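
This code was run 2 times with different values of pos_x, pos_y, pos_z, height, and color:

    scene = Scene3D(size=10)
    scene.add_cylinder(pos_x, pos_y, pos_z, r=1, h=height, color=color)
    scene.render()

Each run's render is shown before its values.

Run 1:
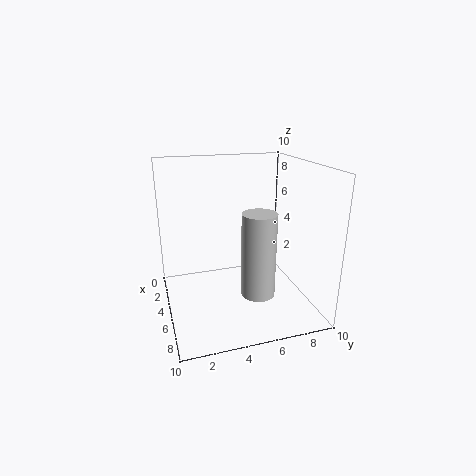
pos_x = 9, pos_y = 5, pos_z = 3, height = 5, color = 'lightgray'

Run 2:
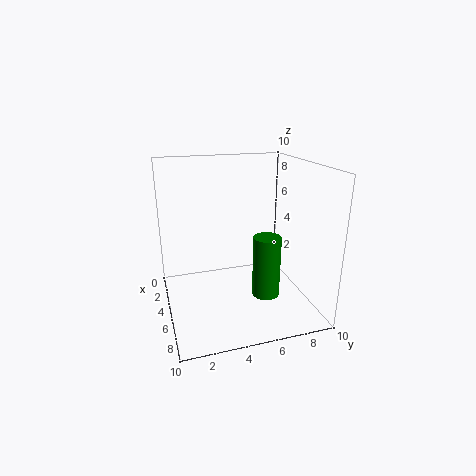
pos_x = 5.5, pos_y = 7, pos_z = 0.5, height = 4.5, color = 'green'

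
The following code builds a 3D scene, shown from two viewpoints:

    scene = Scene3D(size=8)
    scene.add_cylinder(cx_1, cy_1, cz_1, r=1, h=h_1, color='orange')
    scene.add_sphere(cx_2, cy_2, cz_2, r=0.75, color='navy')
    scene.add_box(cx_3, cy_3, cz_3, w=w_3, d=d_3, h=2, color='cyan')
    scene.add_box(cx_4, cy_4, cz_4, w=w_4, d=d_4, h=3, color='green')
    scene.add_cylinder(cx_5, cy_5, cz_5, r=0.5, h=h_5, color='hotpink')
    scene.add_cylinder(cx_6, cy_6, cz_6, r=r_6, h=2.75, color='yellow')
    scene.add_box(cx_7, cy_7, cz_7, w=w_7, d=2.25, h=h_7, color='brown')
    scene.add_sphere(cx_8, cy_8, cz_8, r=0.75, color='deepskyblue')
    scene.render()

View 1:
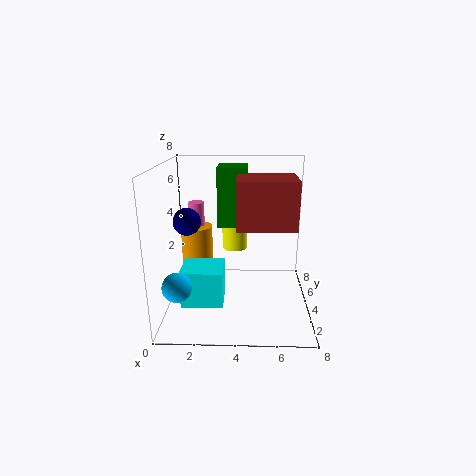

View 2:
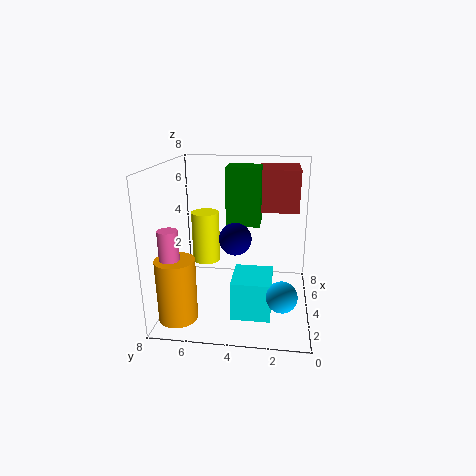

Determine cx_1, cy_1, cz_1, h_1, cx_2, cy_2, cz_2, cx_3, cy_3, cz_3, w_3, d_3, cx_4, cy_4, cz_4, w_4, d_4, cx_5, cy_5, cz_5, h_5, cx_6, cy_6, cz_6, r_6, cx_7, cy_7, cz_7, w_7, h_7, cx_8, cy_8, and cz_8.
cx_1 = 1.25; cy_1 = 6.75; cz_1 = 0.5; h_1 = 3.25; cx_2 = 1.25; cy_2 = 3.75; cz_2 = 5; cx_3 = 1; cy_3 = 2; cz_3 = 0.75; w_3 = 2.25; d_3 = 2; cx_4 = 3; cy_4 = 2.75; cz_4 = 5; w_4 = 1.5; d_4 = 1.75; cx_5 = 1.25; cy_5 = 7; cz_5 = 2.75; h_5 = 2.5; cx_6 = 3.75; cy_6 = 5.75; cz_6 = 2.75; r_6 = 0.75; cx_7 = 4; cy_7 = 0.75; cz_7 = 5.5; w_7 = 2.75; h_7 = 2.25; cx_8 = 1; cy_8 = 1.5; cz_8 = 2.25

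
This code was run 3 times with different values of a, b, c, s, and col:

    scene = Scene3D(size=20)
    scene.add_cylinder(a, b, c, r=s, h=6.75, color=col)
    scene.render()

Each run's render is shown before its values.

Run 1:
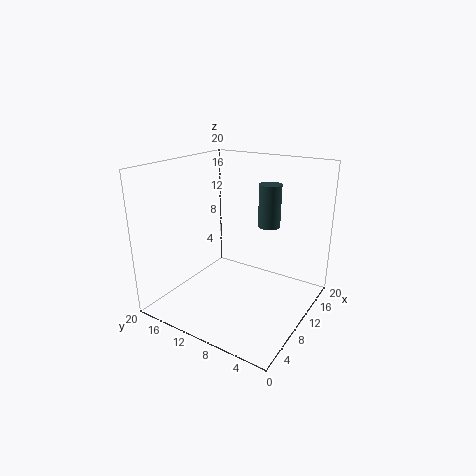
a = 18; b = 9.25; c = 9.25; s = 1.75; col = 'darkslategray'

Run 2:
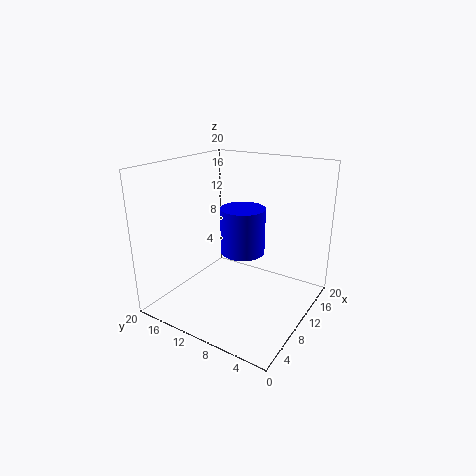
a = 12.5; b = 10.75; c = 6.75; s = 3.25; col = 'blue'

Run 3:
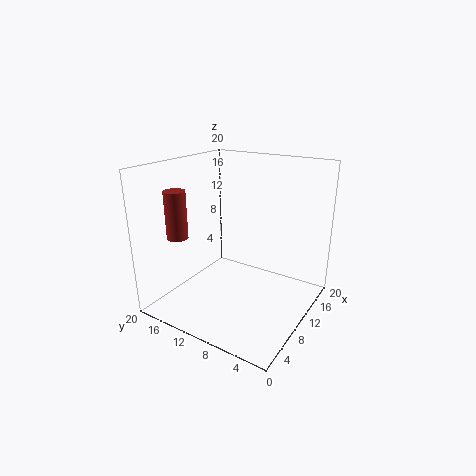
a = 6; b = 17.5; c = 9.75; s = 1.5; col = 'brown'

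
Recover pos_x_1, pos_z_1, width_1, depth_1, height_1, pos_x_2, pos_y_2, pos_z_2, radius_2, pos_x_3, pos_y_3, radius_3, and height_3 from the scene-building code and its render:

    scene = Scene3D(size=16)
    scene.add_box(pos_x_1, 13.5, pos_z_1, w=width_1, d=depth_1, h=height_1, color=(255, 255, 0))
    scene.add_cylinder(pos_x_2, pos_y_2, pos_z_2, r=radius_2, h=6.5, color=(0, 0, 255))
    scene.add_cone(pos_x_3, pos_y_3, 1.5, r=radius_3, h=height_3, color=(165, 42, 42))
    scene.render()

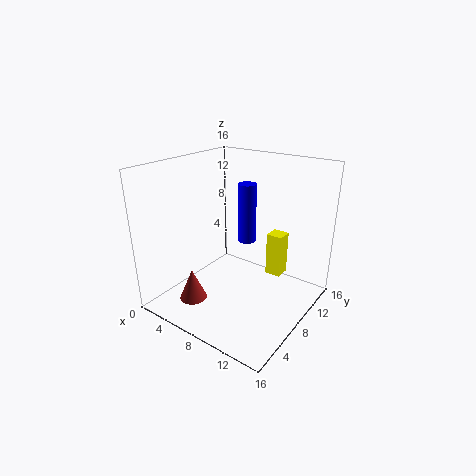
pos_x_1 = 8.5
pos_z_1 = 1
width_1 = 2
depth_1 = 2
height_1 = 5.5
pos_x_2 = 8.5
pos_y_2 = 9
pos_z_2 = 7.5
radius_2 = 1
pos_x_3 = 5
pos_y_3 = 3.5
radius_3 = 1.5
height_3 = 3.5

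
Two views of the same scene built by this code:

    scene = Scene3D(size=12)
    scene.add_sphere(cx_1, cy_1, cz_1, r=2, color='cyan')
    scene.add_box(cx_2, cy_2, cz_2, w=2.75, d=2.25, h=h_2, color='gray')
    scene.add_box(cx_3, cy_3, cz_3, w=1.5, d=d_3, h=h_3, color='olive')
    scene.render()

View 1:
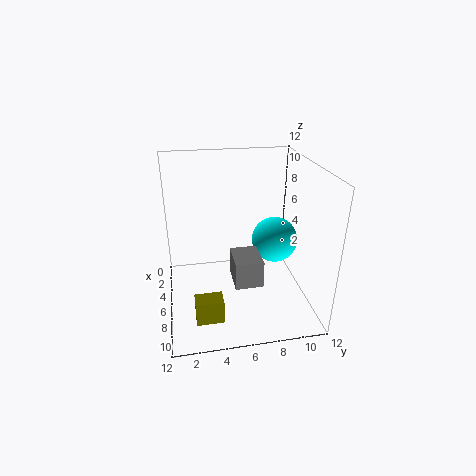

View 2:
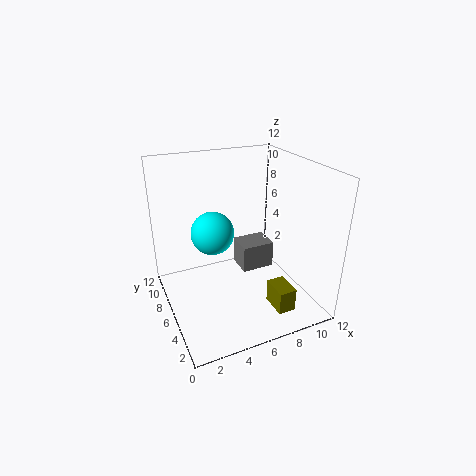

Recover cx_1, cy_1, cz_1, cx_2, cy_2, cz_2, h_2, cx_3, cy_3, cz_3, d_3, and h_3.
cx_1 = 5
cy_1 = 9.5
cz_1 = 5
cx_2 = 6.25
cy_2 = 5.25
cz_2 = 3
h_2 = 2.25
cx_3 = 8
cy_3 = 2
cz_3 = 0.25
d_3 = 2.25
h_3 = 2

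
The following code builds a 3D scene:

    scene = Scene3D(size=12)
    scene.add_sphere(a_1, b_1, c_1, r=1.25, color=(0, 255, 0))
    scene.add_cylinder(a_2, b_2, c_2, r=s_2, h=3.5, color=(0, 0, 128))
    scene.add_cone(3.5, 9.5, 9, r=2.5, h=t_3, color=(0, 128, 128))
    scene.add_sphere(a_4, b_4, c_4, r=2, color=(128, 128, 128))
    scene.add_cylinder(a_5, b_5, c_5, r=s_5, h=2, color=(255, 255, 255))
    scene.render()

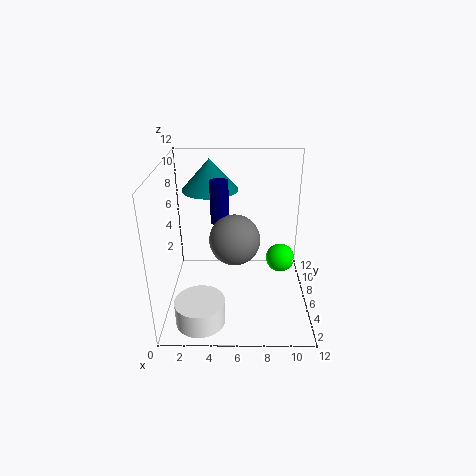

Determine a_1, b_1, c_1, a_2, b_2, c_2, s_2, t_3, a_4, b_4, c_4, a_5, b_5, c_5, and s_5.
a_1 = 9.75, b_1 = 7, c_1 = 3.5, a_2 = 4.5, b_2 = 6.5, c_2 = 7.25, s_2 = 0.75, t_3 = 2.75, a_4 = 5.75, b_4 = 4.75, c_4 = 6.5, a_5 = 3, b_5 = 2.5, c_5 = 0.25, s_5 = 2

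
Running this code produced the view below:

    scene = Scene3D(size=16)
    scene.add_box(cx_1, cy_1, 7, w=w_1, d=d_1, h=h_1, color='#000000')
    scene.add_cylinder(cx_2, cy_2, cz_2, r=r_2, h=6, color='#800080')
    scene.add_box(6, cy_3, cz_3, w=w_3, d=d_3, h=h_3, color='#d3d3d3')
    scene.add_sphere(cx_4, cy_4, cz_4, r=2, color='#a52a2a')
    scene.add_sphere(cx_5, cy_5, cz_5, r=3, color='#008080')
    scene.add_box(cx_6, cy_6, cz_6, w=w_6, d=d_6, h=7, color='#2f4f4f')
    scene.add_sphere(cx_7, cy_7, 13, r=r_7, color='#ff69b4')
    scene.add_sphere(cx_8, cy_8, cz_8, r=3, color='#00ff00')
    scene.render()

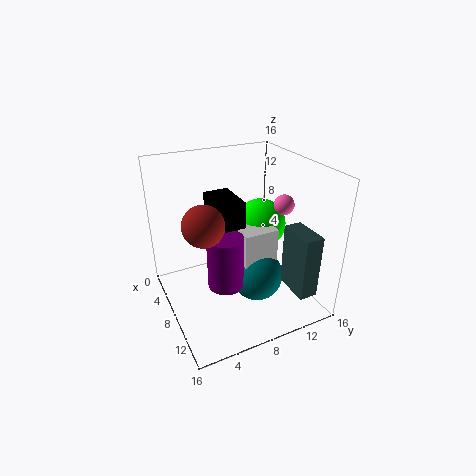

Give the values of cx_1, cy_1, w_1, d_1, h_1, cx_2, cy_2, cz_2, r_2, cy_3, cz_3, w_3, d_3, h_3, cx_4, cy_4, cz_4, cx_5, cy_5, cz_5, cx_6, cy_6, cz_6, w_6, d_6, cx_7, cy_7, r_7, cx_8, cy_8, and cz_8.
cx_1 = 3
cy_1 = 6
w_1 = 5
d_1 = 3
h_1 = 5
cx_2 = 9
cy_2 = 6
cz_2 = 3
r_2 = 2
cy_3 = 8
cz_3 = 4
w_3 = 4
d_3 = 4
h_3 = 5
cx_4 = 11
cy_4 = 3
cz_4 = 12
cx_5 = 9
cy_5 = 10
cz_5 = 3
cx_6 = 11
cy_6 = 12
cz_6 = 3
w_6 = 4
d_6 = 2
cx_7 = 12
cy_7 = 11
r_7 = 1
cx_8 = 6
cy_8 = 12
cz_8 = 8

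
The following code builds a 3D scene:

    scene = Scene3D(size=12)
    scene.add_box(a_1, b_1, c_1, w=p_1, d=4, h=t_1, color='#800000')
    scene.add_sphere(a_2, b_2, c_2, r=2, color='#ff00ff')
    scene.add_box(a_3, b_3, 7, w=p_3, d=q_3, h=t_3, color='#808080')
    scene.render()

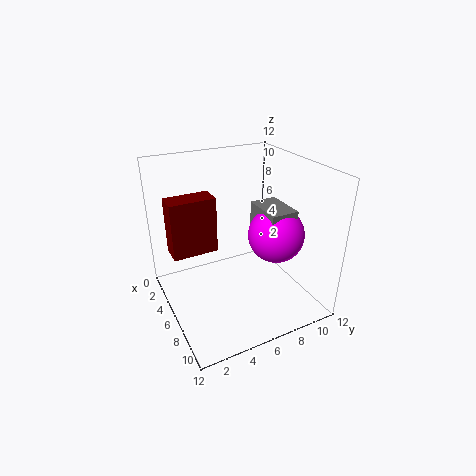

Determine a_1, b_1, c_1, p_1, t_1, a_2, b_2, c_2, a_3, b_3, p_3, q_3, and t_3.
a_1 = 2; b_1 = 1; c_1 = 4; p_1 = 2; t_1 = 5; a_2 = 10; b_2 = 7; c_2 = 8; a_3 = 8; b_3 = 6; p_3 = 3; q_3 = 2; t_3 = 3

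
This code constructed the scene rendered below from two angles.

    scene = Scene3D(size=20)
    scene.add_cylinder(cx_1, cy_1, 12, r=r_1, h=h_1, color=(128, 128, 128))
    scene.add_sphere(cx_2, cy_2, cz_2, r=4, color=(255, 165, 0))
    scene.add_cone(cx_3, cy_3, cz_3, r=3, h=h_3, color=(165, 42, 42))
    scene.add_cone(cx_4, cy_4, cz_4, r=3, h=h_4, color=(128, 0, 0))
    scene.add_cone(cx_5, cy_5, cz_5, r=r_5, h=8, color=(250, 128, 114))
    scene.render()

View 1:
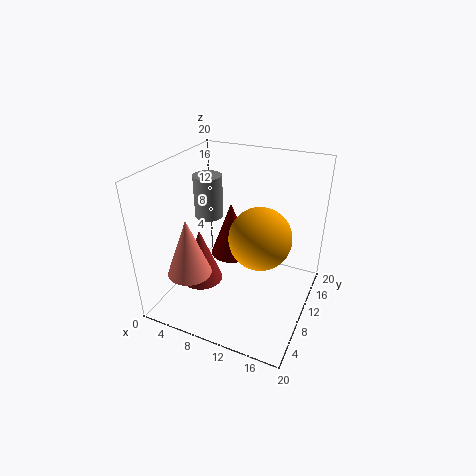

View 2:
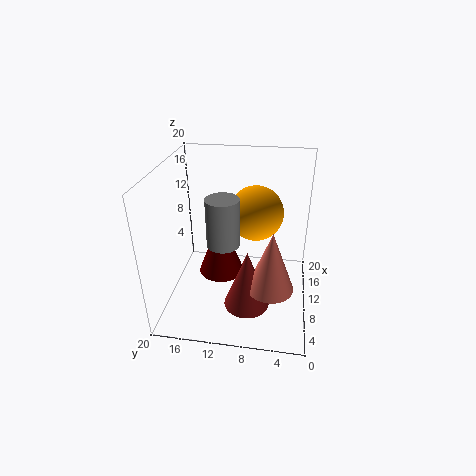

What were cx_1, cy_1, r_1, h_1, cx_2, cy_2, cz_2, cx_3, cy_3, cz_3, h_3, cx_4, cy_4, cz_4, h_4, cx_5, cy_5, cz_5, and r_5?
cx_1 = 5, cy_1 = 11, r_1 = 2, h_1 = 6, cx_2 = 14, cy_2 = 8, cz_2 = 12, cx_3 = 5, cy_3 = 8, cz_3 = 3, h_3 = 8, cx_4 = 8, cy_4 = 12, cz_4 = 6, h_4 = 8, cx_5 = 5, cy_5 = 5, cz_5 = 6, r_5 = 3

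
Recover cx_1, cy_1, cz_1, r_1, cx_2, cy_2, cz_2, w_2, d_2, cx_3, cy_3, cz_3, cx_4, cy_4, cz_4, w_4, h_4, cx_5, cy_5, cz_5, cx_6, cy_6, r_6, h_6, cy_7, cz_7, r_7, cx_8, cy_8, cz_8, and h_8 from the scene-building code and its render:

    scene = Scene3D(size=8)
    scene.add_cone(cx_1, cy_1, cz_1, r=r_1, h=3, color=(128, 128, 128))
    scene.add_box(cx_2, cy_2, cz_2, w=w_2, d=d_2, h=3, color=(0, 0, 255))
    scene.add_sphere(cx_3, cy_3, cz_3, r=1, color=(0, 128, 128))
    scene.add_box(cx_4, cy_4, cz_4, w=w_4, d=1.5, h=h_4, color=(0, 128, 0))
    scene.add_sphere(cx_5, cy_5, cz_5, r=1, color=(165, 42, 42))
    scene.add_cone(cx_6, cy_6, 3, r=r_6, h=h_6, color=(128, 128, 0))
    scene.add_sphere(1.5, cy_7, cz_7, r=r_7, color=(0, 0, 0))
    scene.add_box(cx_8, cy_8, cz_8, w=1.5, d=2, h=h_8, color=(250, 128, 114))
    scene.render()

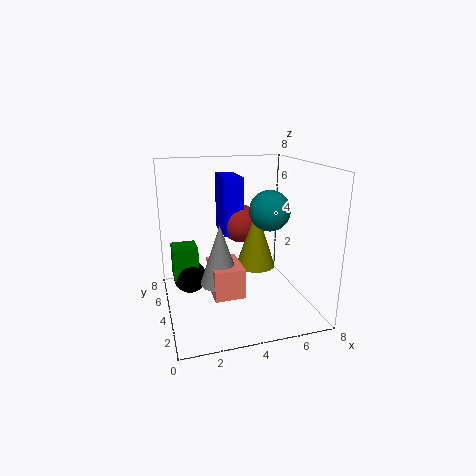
cx_1 = 2.5; cy_1 = 2; cz_1 = 2.5; r_1 = 1; cx_2 = 3; cy_2 = 3; cz_2 = 4.5; w_2 = 1; d_2 = 2; cx_3 = 5; cy_3 = 2; cz_3 = 6; cx_4 = 0.5; cy_4 = 5.5; cz_4 = 1; w_4 = 1.5; h_4 = 2; cx_5 = 4; cy_5 = 3.5; cz_5 = 5; cx_6 = 4.5; cy_6 = 2.5; r_6 = 1; h_6 = 3; cy_7 = 6; cz_7 = 1; r_7 = 1; cx_8 = 2; cy_8 = 1; cz_8 = 2; h_8 = 1.5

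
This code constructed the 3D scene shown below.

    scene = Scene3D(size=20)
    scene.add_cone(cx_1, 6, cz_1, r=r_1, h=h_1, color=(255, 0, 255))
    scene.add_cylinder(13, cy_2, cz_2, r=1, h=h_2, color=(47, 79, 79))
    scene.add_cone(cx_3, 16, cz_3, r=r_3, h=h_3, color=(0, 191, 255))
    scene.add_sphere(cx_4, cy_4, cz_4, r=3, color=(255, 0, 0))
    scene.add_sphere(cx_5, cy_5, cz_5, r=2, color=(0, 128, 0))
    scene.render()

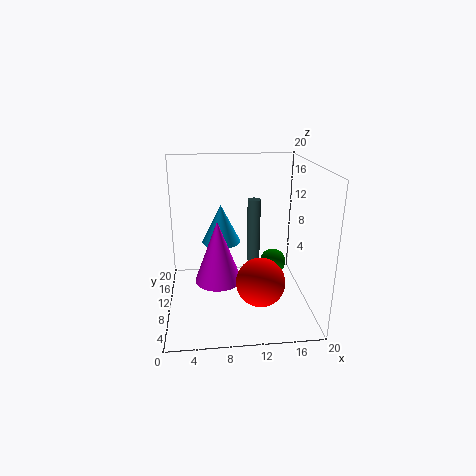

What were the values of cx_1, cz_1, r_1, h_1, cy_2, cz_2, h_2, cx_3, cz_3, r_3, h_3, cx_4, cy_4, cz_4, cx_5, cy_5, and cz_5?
cx_1 = 7; cz_1 = 6; r_1 = 3; h_1 = 8; cy_2 = 15; cz_2 = 4; h_2 = 10; cx_3 = 8; cz_3 = 7; r_3 = 3; h_3 = 6; cx_4 = 12; cy_4 = 3; cz_4 = 7; cx_5 = 16; cy_5 = 14; cz_5 = 4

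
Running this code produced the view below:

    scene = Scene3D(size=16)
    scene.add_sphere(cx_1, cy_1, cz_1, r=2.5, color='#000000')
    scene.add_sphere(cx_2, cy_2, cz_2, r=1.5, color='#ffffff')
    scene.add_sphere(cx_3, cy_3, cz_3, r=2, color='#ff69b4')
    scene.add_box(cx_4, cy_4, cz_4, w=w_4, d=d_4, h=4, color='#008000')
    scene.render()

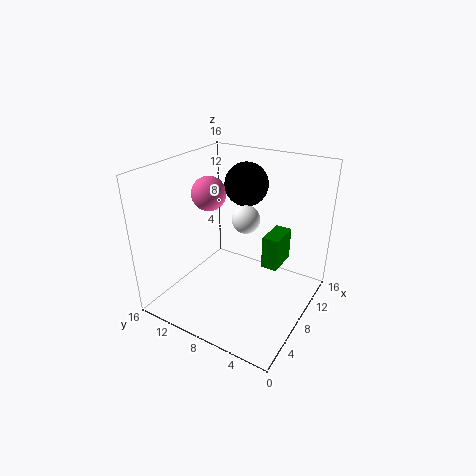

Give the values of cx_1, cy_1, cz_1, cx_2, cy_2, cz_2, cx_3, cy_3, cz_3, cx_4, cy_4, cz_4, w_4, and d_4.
cx_1 = 11.5; cy_1 = 9; cz_1 = 13; cx_2 = 8; cy_2 = 7; cz_2 = 10.5; cx_3 = 9; cy_3 = 12.5; cz_3 = 12; cx_4 = 11; cy_4 = 4.5; cz_4 = 3; w_4 = 4; d_4 = 2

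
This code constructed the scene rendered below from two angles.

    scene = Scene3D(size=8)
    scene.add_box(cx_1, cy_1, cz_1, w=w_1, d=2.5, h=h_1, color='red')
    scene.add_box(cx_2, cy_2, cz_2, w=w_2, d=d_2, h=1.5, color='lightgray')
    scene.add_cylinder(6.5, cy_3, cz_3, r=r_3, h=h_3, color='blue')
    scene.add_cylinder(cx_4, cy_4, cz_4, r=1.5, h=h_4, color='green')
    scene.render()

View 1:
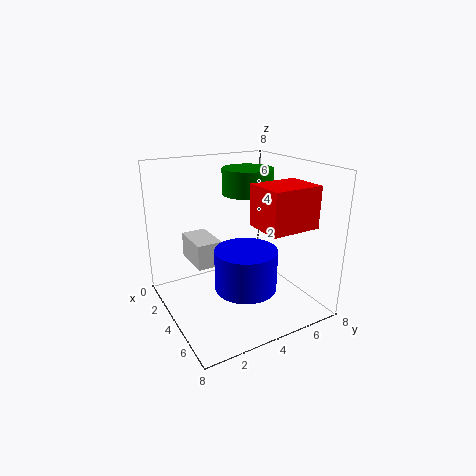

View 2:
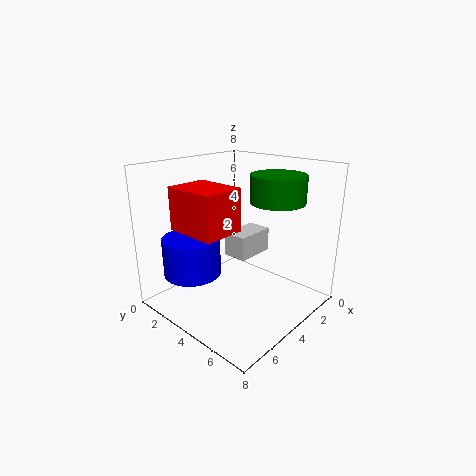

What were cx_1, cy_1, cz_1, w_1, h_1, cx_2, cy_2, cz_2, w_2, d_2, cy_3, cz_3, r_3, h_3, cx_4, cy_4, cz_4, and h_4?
cx_1 = 6, cy_1 = 3.5, cz_1 = 5.5, w_1 = 2, h_1 = 2, cx_2 = 0.5, cy_2 = 2, cz_2 = 2, w_2 = 2.5, d_2 = 1.5, cy_3 = 3, cz_3 = 2.5, r_3 = 1.5, h_3 = 2, cx_4 = 2.5, cy_4 = 5.5, cz_4 = 6, h_4 = 1.5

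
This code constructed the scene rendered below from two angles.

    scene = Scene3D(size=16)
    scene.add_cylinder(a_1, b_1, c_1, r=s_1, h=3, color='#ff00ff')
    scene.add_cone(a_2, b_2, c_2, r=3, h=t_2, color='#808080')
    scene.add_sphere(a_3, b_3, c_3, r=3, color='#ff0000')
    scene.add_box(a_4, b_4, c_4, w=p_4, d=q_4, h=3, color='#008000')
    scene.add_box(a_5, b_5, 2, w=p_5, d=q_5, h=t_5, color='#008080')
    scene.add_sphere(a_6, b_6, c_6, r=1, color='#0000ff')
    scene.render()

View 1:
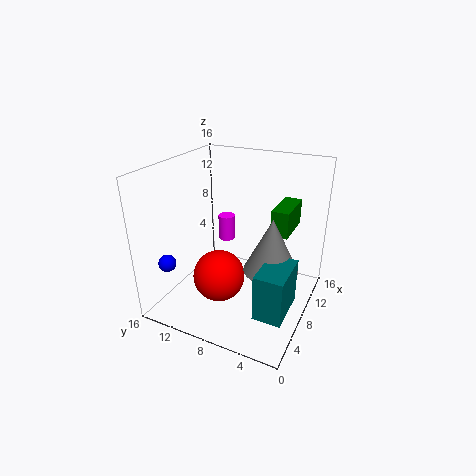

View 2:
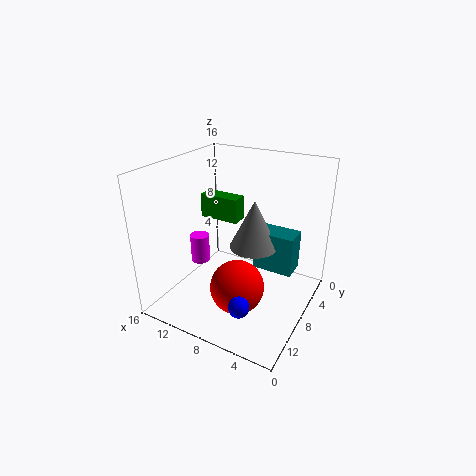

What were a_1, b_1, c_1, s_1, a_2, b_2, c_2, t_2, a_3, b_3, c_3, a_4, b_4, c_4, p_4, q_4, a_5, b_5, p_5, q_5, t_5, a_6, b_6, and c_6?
a_1 = 11; b_1 = 11; c_1 = 6; s_1 = 1; a_2 = 8; b_2 = 4; c_2 = 5; t_2 = 6; a_3 = 7; b_3 = 10; c_3 = 3; a_4 = 10; b_4 = 3; c_4 = 8; p_4 = 5; q_4 = 2; a_5 = 3; b_5 = 1; p_5 = 5; q_5 = 3; t_5 = 5; a_6 = 4; b_6 = 15; c_6 = 5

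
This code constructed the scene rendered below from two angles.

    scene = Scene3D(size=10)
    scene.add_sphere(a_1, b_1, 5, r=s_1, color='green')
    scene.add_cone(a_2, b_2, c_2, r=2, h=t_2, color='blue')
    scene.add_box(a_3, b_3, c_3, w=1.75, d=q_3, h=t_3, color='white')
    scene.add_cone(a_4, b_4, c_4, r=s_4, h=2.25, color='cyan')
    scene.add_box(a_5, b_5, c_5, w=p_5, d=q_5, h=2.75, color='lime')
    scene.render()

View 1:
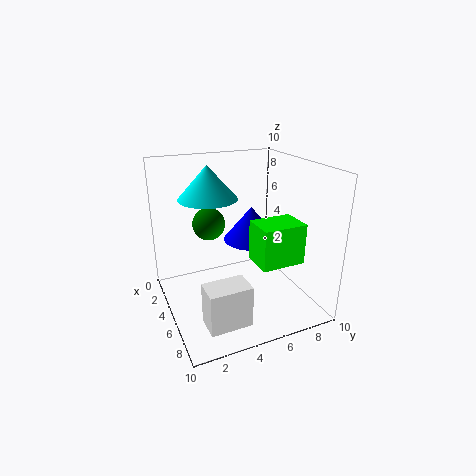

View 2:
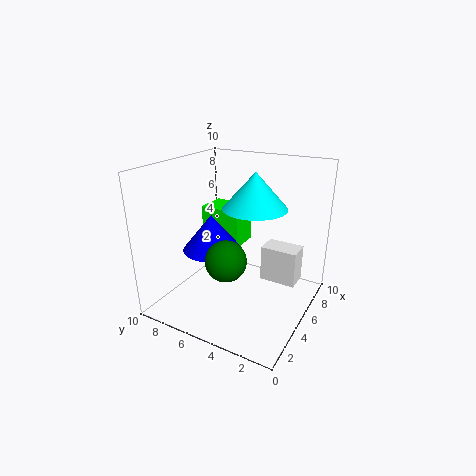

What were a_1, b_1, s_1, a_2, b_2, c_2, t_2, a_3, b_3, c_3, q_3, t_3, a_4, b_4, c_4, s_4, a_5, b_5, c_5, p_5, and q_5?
a_1 = 1.75
b_1 = 4
s_1 = 1.25
a_2 = 4
b_2 = 6.5
c_2 = 4.25
t_2 = 2.5
a_3 = 7.25
b_3 = 1.5
c_3 = 0.75
q_3 = 2.75
t_3 = 2.75
a_4 = 4
b_4 = 3.25
c_4 = 7.75
s_4 = 2
a_5 = 5.75
b_5 = 5.5
c_5 = 3.75
p_5 = 2.25
q_5 = 3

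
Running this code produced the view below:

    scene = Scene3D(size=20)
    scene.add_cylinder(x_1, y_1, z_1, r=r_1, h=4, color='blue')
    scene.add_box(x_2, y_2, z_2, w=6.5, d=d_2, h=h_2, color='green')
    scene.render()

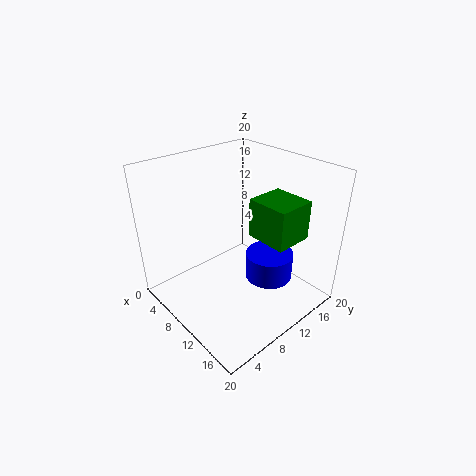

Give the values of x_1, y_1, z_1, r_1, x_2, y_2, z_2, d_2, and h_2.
x_1 = 12; y_1 = 14.5; z_1 = 2.5; r_1 = 3.5; x_2 = 8; y_2 = 14; z_2 = 8; d_2 = 6; h_2 = 6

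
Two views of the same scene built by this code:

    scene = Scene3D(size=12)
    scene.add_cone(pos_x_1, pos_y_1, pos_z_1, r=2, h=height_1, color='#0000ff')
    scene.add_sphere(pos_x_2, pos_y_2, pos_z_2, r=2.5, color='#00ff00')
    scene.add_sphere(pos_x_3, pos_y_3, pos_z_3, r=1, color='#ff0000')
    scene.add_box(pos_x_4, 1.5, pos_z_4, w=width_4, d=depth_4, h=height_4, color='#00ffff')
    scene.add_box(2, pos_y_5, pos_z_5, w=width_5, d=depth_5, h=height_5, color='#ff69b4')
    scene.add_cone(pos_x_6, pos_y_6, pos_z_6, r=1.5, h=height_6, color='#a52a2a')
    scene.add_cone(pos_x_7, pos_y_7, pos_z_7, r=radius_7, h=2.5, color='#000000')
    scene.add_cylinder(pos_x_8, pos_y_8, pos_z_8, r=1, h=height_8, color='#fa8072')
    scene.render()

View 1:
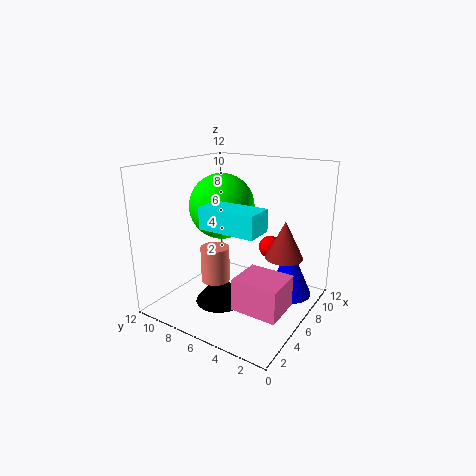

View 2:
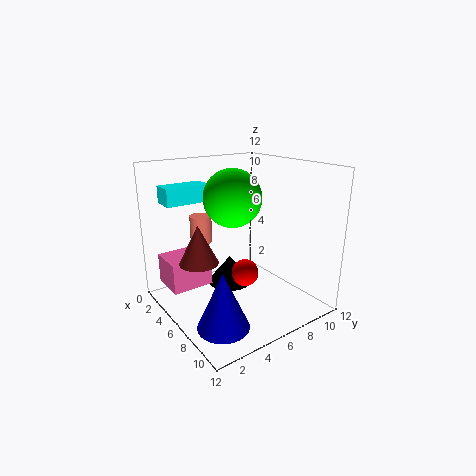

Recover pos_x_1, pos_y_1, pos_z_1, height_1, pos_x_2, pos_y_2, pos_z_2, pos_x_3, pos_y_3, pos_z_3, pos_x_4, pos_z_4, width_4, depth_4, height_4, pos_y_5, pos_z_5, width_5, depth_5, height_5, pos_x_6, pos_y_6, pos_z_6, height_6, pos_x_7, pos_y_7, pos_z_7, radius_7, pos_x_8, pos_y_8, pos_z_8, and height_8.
pos_x_1 = 9, pos_y_1 = 2.5, pos_z_1 = 0.5, height_1 = 4.5, pos_x_2 = 4.5, pos_y_2 = 6.5, pos_z_2 = 9, pos_x_3 = 9, pos_y_3 = 4.5, pos_z_3 = 4.5, pos_x_4 = 0.5, pos_z_4 = 8.5, width_4 = 2, depth_4 = 4, height_4 = 1.5, pos_y_5 = 0.5, pos_z_5 = 2, width_5 = 3, depth_5 = 3.5, height_5 = 2.5, pos_x_6 = 6.5, pos_y_6 = 2, pos_z_6 = 5, height_6 = 3, pos_x_7 = 4, pos_y_7 = 6.5, pos_z_7 = 1, radius_7 = 2, pos_x_8 = 1.5, pos_y_8 = 5, pos_z_8 = 4.5, height_8 = 2.5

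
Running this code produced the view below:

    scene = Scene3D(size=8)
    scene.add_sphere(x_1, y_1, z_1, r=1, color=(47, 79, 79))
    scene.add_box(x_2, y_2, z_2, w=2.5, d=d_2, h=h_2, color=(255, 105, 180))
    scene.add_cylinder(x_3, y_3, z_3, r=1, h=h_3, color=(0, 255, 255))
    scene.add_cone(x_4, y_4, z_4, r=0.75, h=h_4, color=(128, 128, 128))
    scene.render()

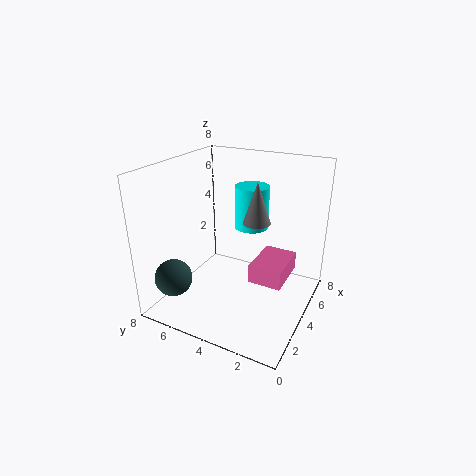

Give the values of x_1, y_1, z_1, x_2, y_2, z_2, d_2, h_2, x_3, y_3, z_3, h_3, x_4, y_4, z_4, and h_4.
x_1 = 1.25
y_1 = 6.5
z_1 = 2.25
x_2 = 2.75
y_2 = 1
z_2 = 2.25
d_2 = 1.75
h_2 = 1
x_3 = 5.75
y_3 = 4
z_3 = 4
h_3 = 2.5
x_4 = 4.25
y_4 = 3
z_4 = 5
h_4 = 2.25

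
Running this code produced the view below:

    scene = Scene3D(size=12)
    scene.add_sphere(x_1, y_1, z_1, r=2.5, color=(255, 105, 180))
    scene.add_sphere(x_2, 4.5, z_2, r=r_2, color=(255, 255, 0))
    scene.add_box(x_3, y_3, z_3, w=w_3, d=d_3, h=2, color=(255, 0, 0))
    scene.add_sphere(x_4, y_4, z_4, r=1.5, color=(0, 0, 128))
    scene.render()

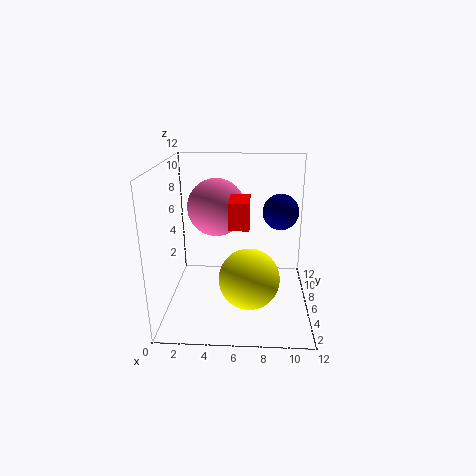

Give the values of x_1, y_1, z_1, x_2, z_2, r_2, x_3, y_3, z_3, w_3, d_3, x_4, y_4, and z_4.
x_1 = 4
y_1 = 8
z_1 = 8
x_2 = 7
z_2 = 3
r_2 = 2.5
x_3 = 5.5
y_3 = 2.5
z_3 = 8
w_3 = 1.5
d_3 = 2.5
x_4 = 9.5
y_4 = 7
z_4 = 8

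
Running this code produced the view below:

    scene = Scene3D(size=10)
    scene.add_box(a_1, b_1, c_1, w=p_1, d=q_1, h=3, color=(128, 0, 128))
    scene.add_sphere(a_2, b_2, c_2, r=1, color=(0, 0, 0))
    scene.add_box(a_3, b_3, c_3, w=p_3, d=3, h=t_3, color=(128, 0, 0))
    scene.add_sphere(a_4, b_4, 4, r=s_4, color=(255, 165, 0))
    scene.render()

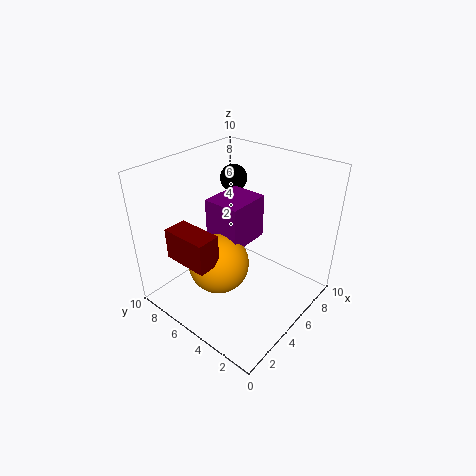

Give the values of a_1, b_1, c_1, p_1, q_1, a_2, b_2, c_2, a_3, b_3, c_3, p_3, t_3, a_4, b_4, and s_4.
a_1 = 3.5; b_1 = 4; c_1 = 5; p_1 = 3; q_1 = 2.5; a_2 = 7.5; b_2 = 7.5; c_2 = 8; a_3 = 0.5; b_3 = 4; c_3 = 5; p_3 = 1.5; t_3 = 2; a_4 = 3; b_4 = 5; s_4 = 2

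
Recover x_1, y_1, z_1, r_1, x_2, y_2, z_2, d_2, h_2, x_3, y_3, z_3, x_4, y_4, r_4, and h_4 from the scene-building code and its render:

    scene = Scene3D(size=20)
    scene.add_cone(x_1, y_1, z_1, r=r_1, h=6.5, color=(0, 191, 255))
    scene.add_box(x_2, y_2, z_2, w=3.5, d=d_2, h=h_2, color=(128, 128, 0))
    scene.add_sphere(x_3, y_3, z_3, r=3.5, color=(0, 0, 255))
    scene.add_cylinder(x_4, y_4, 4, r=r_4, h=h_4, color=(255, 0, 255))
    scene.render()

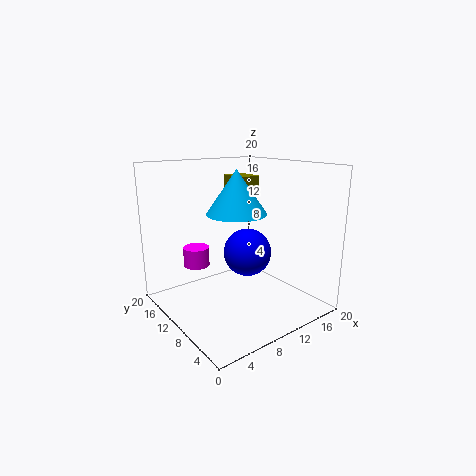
x_1 = 12
y_1 = 13
z_1 = 12.5
r_1 = 4.5
x_2 = 14
y_2 = 14.5
z_2 = 14.5
d_2 = 4.5
h_2 = 3
x_3 = 12.5
y_3 = 11
z_3 = 7
x_4 = 7.5
y_4 = 17.5
r_4 = 2
h_4 = 3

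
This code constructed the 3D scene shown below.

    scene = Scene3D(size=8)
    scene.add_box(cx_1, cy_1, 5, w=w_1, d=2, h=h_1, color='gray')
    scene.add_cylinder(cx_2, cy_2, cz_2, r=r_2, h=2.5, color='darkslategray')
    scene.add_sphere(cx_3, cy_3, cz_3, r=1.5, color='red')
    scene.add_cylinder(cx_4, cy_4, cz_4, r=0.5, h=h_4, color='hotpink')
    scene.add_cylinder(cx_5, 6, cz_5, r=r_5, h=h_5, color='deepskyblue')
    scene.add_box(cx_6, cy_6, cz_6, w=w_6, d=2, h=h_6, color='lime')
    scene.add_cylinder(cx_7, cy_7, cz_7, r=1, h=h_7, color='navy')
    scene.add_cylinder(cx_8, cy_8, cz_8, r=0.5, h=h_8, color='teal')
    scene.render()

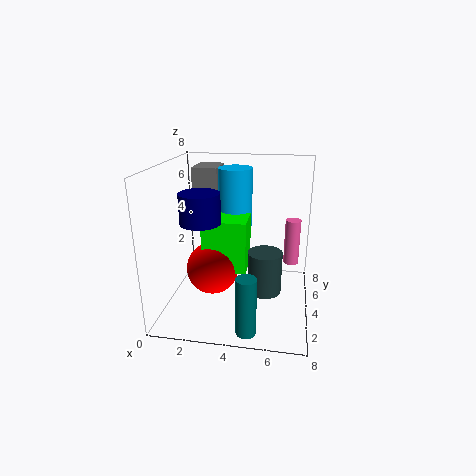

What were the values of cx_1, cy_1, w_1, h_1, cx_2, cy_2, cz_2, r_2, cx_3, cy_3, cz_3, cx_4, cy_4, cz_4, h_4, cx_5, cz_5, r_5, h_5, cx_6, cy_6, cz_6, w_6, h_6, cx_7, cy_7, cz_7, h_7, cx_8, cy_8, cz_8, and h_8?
cx_1 = 1; cy_1 = 5.5; w_1 = 1.5; h_1 = 2.5; cx_2 = 5.5; cy_2 = 4.5; cz_2 = 0.5; r_2 = 1; cx_3 = 2.5; cy_3 = 4; cz_3 = 2; cx_4 = 7; cy_4 = 7.5; cz_4 = 1; h_4 = 3; cx_5 = 3.5; cz_5 = 4; r_5 = 1; h_5 = 3.5; cx_6 = 2; cy_6 = 3.5; cz_6 = 2; w_6 = 2.5; h_6 = 3; cx_7 = 2.5; cy_7 = 2; cz_7 = 5.5; h_7 = 1.5; cx_8 = 5; cy_8 = 0.5; cz_8 = 0.5; h_8 = 3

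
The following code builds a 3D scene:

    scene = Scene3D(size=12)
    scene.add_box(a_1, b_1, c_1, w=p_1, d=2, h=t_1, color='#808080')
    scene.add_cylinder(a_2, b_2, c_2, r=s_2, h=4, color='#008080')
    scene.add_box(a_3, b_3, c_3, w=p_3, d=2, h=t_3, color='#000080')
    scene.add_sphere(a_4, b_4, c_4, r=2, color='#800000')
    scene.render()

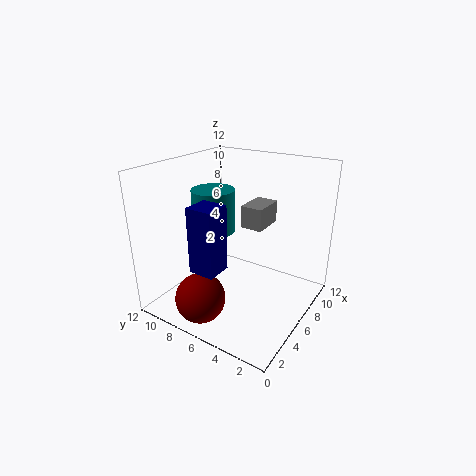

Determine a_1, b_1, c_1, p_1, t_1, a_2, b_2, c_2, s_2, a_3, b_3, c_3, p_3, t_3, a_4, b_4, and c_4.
a_1 = 8
b_1 = 5
c_1 = 6
p_1 = 3
t_1 = 2
a_2 = 8
b_2 = 10
c_2 = 5
s_2 = 2
a_3 = 1
b_3 = 5
c_3 = 5
p_3 = 2
t_3 = 5
a_4 = 2
b_4 = 7
c_4 = 2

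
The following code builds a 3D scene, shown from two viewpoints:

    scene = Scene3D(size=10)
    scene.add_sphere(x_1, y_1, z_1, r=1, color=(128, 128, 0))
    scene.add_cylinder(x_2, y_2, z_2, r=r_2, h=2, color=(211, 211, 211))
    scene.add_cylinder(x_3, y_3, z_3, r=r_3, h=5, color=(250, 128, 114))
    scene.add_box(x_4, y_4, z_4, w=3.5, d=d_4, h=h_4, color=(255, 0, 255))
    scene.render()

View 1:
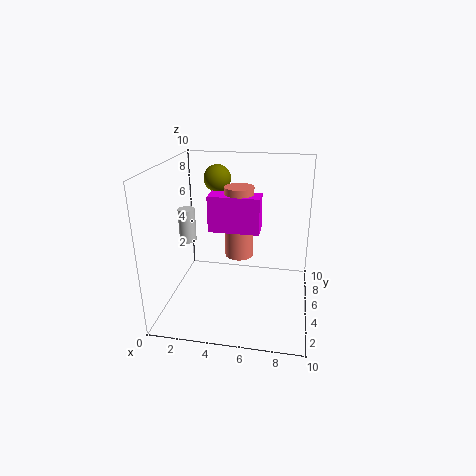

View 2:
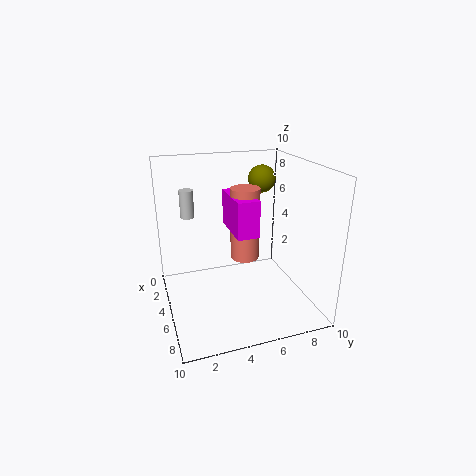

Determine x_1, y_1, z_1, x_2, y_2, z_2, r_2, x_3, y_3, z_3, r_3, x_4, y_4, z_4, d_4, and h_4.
x_1 = 3, y_1 = 7.5, z_1 = 8.5, x_2 = 2.5, y_2 = 2, z_2 = 6, r_2 = 0.5, x_3 = 5, y_3 = 5.5, z_3 = 3.5, r_3 = 1, x_4 = 3, y_4 = 4.5, z_4 = 5.5, d_4 = 1.5, h_4 = 2.5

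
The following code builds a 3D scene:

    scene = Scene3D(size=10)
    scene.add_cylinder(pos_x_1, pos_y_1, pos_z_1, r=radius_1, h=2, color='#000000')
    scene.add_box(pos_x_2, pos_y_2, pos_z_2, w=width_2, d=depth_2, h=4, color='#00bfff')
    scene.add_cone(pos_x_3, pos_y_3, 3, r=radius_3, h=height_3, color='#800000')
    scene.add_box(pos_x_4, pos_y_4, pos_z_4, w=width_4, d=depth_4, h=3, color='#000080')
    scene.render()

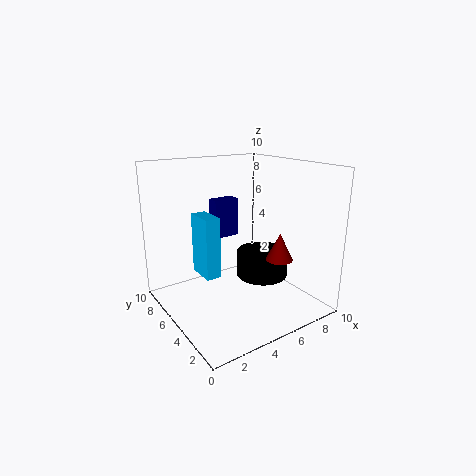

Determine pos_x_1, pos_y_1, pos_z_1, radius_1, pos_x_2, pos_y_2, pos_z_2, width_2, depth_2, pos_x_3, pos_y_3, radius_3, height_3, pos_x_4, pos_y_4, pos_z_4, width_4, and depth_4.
pos_x_1 = 8
pos_y_1 = 6
pos_z_1 = 1
radius_1 = 2
pos_x_2 = 2
pos_y_2 = 4
pos_z_2 = 3
width_2 = 1
depth_2 = 2
pos_x_3 = 8
pos_y_3 = 4
radius_3 = 1
height_3 = 2
pos_x_4 = 5
pos_y_4 = 8
pos_z_4 = 4
width_4 = 2
depth_4 = 1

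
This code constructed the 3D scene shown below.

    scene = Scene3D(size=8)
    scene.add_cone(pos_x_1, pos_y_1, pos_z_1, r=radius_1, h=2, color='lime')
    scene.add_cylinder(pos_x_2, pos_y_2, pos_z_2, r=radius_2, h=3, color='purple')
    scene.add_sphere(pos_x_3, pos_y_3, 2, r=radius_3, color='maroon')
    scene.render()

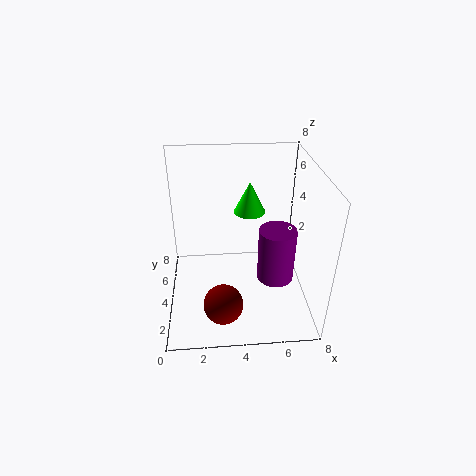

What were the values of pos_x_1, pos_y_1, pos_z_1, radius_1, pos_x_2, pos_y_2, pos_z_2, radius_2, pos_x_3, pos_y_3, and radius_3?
pos_x_1 = 5
pos_y_1 = 7
pos_z_1 = 4
radius_1 = 1
pos_x_2 = 6
pos_y_2 = 3
pos_z_2 = 2
radius_2 = 1
pos_x_3 = 3
pos_y_3 = 1
radius_3 = 1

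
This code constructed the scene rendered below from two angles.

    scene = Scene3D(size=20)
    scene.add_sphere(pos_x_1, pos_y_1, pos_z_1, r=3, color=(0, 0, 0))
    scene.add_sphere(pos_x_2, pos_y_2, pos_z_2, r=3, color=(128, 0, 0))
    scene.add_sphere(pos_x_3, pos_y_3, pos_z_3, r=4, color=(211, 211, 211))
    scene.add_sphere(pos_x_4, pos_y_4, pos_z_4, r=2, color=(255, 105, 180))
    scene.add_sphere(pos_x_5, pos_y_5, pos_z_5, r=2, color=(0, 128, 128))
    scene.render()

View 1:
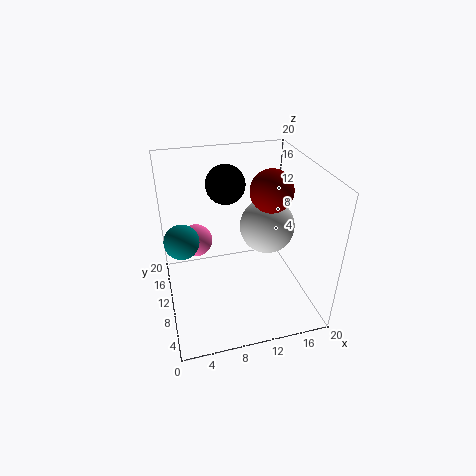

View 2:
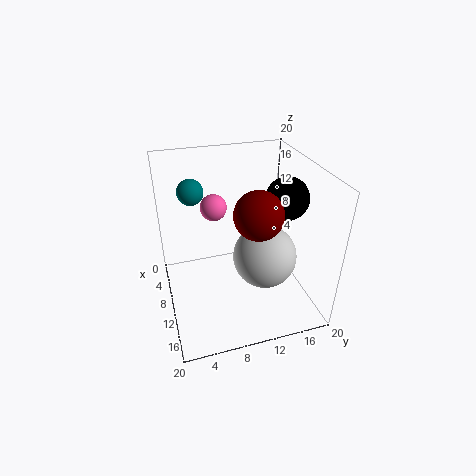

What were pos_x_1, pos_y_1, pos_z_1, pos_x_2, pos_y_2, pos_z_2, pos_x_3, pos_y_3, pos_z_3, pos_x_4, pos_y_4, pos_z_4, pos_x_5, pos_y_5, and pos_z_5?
pos_x_1 = 10
pos_y_1 = 17
pos_z_1 = 15
pos_x_2 = 15
pos_y_2 = 11
pos_z_2 = 16
pos_x_3 = 15
pos_y_3 = 12
pos_z_3 = 10
pos_x_4 = 4
pos_y_4 = 8
pos_z_4 = 12
pos_x_5 = 2
pos_y_5 = 5
pos_z_5 = 14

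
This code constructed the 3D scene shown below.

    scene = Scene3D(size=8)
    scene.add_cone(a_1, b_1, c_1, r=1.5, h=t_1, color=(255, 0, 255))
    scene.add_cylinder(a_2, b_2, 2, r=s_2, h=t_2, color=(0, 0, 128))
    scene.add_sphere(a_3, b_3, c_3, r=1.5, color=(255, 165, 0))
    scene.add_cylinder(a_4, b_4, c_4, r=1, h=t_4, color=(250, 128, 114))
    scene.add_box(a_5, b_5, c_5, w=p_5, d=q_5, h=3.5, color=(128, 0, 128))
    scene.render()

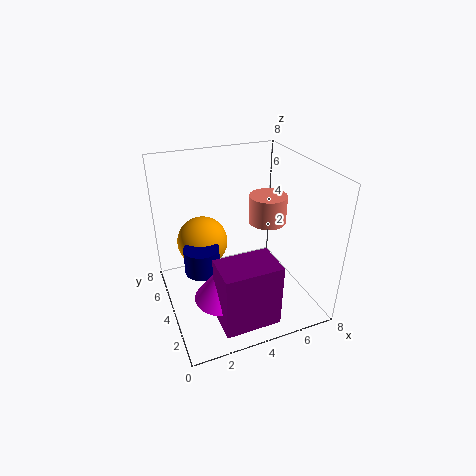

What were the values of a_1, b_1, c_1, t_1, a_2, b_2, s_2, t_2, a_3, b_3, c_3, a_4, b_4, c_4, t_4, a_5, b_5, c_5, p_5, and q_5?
a_1 = 2.5; b_1 = 2.5; c_1 = 1.5; t_1 = 2; a_2 = 2; b_2 = 4.5; s_2 = 1; t_2 = 1.5; a_3 = 2.5; b_3 = 6; c_3 = 3; a_4 = 5.5; b_4 = 3.5; c_4 = 5; t_4 = 1.5; a_5 = 2; b_5 = 0.5; c_5 = 0.5; p_5 = 3; q_5 = 2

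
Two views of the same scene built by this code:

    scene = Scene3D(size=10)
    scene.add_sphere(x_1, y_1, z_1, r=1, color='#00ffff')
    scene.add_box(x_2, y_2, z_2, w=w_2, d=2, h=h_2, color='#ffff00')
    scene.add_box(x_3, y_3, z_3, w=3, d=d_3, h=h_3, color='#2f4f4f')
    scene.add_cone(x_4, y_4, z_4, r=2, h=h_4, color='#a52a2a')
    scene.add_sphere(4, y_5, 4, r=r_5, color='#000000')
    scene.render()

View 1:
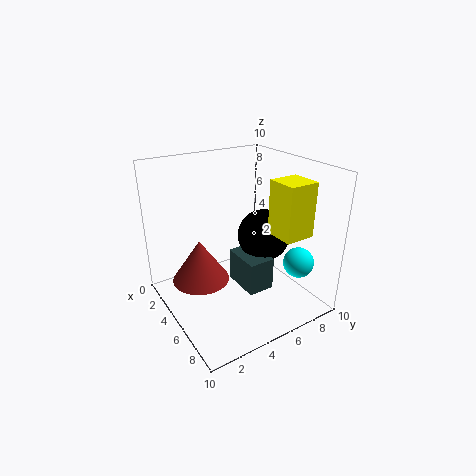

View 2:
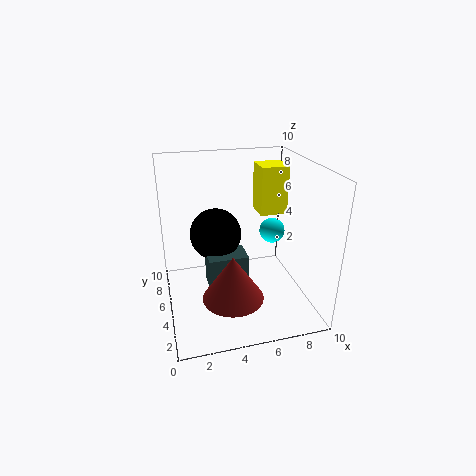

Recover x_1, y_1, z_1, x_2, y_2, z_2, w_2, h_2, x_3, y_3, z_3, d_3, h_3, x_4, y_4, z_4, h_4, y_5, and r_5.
x_1 = 8.5, y_1 = 7.5, z_1 = 4, x_2 = 7, y_2 = 6, z_2 = 6, w_2 = 2, h_2 = 3.5, x_3 = 3, y_3 = 5.5, z_3 = 0.5, d_3 = 2, h_3 = 2.5, x_4 = 4, y_4 = 2.5, z_4 = 2, h_4 = 3, y_5 = 8, r_5 = 2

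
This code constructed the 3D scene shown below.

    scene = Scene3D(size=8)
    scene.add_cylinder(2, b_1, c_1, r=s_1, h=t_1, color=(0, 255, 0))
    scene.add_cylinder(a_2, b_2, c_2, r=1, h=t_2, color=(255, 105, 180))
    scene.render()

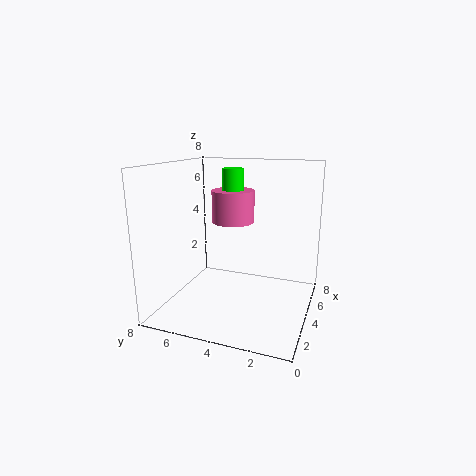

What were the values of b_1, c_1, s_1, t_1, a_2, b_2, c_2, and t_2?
b_1 = 3.5
c_1 = 5.5
s_1 = 0.5
t_1 = 2.5
a_2 = 2
b_2 = 3.5
c_2 = 5.5
t_2 = 1.5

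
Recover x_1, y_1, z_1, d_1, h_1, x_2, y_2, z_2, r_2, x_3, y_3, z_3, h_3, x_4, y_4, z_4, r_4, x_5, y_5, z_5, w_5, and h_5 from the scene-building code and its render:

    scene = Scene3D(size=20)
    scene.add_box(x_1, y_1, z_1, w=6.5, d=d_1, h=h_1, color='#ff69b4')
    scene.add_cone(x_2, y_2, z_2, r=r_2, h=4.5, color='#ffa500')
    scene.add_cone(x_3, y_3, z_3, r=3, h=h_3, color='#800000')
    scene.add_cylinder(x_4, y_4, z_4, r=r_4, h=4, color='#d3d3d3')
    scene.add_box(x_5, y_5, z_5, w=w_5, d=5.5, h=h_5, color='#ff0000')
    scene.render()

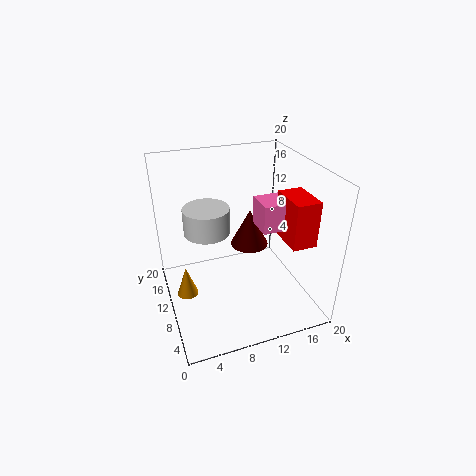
x_1 = 13, y_1 = 8, z_1 = 11, d_1 = 4, h_1 = 4, x_2 = 2.5, y_2 = 11, z_2 = 1.5, r_2 = 1.5, x_3 = 14, y_3 = 15.5, z_3 = 5, h_3 = 6, x_4 = 7, y_4 = 15.5, z_4 = 8.5, r_4 = 3.5, x_5 = 16, y_5 = 5, z_5 = 9.5, w_5 = 3.5, h_5 = 6.5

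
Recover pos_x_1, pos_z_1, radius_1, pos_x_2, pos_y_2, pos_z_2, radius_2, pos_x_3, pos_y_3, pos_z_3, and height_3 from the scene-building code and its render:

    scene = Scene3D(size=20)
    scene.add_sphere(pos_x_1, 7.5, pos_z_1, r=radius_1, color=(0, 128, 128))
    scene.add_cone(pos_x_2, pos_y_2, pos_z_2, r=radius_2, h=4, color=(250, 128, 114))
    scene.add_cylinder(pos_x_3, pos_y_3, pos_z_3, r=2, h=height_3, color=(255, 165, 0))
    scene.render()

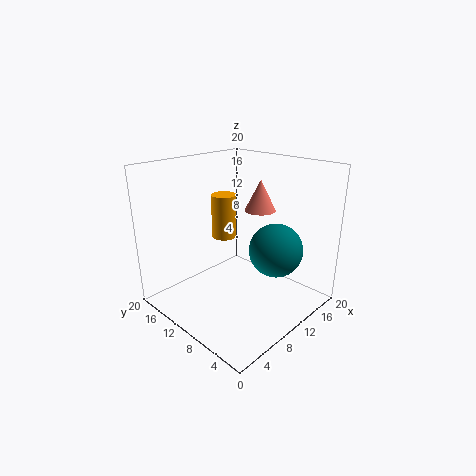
pos_x_1 = 15.5
pos_z_1 = 7
radius_1 = 4
pos_x_2 = 11
pos_y_2 = 7
pos_z_2 = 14.5
radius_2 = 2
pos_x_3 = 14
pos_y_3 = 17
pos_z_3 = 7
height_3 = 7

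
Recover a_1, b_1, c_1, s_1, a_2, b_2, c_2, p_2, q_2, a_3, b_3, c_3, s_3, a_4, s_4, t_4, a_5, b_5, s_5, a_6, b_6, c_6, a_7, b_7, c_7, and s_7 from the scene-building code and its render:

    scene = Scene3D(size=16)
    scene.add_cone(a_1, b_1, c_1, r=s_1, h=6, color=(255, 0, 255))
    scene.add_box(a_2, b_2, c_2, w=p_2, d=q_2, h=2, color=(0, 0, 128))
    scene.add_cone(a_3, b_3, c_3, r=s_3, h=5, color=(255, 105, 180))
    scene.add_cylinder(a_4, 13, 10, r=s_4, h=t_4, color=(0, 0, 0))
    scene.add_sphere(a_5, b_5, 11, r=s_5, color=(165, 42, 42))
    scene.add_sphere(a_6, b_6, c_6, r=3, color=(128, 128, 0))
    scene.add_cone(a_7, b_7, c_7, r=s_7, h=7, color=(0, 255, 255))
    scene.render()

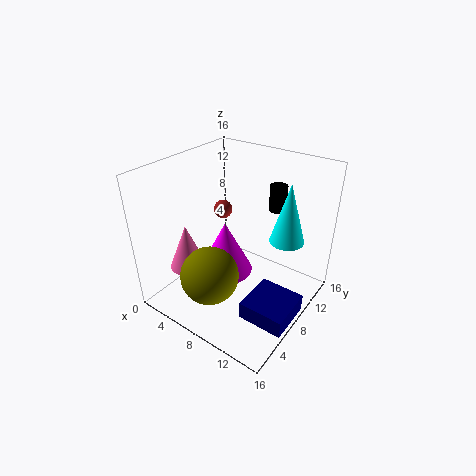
a_1 = 7, b_1 = 7, c_1 = 4, s_1 = 3, a_2 = 11, b_2 = 4, c_2 = 1, p_2 = 5, q_2 = 5, a_3 = 4, b_3 = 4, c_3 = 5, s_3 = 2, a_4 = 10, s_4 = 1, t_4 = 3, a_5 = 6, b_5 = 8, s_5 = 1, a_6 = 8, b_6 = 3, c_6 = 6, a_7 = 12, b_7 = 12, c_7 = 7, s_7 = 2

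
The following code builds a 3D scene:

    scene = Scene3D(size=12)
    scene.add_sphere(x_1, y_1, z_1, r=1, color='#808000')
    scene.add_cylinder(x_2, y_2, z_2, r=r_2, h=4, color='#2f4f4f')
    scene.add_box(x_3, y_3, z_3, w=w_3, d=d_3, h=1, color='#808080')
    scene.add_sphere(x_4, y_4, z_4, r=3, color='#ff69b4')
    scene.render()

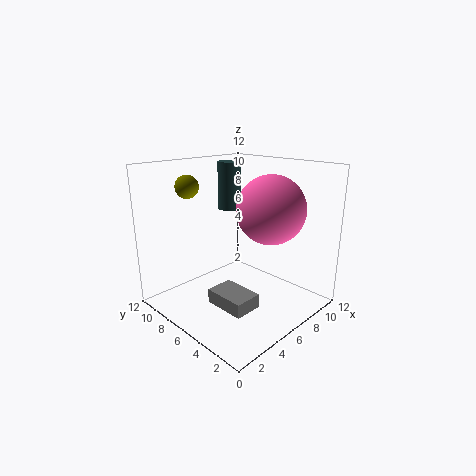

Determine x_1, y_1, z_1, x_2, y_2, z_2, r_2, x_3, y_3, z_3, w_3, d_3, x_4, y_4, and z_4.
x_1 = 4
y_1 = 10
z_1 = 10
x_2 = 7
y_2 = 8
z_2 = 8
r_2 = 1
x_3 = 1
y_3 = 1
z_3 = 3
w_3 = 2
d_3 = 3
x_4 = 9
y_4 = 5
z_4 = 8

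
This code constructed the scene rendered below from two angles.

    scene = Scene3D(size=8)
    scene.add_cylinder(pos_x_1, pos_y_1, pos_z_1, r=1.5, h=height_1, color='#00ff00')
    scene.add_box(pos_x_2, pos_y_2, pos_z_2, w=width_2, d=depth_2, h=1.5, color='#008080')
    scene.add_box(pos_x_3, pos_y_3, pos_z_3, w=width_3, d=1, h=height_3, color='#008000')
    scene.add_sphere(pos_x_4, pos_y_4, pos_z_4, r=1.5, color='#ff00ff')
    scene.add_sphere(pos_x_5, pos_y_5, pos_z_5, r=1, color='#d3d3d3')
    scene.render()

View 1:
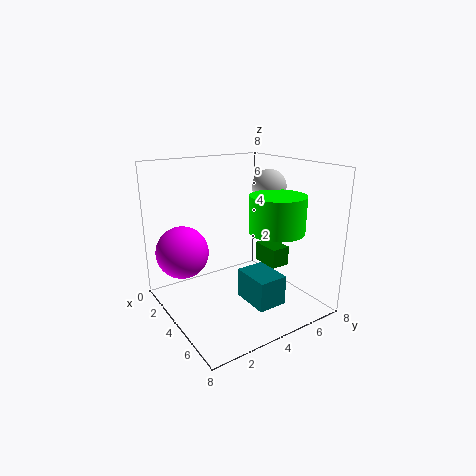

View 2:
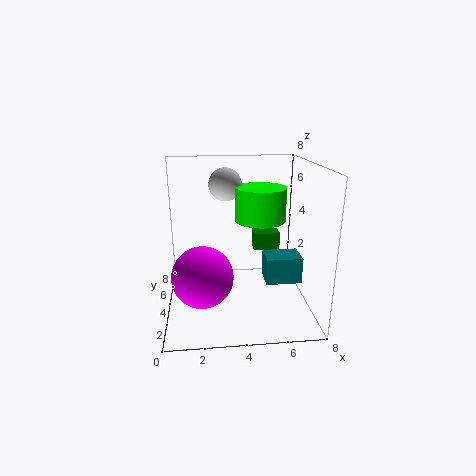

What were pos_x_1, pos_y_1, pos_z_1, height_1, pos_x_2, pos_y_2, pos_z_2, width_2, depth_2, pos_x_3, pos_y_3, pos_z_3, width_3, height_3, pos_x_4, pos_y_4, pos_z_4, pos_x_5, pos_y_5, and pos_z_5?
pos_x_1 = 5.5, pos_y_1 = 5.5, pos_z_1 = 4.5, height_1 = 2, pos_x_2 = 5.5, pos_y_2 = 3, pos_z_2 = 1.5, width_2 = 2, depth_2 = 1.5, pos_x_3 = 5, pos_y_3 = 4.5, pos_z_3 = 3, width_3 = 1.5, height_3 = 1, pos_x_4 = 2, pos_y_4 = 1.5, pos_z_4 = 3, pos_x_5 = 3.5, pos_y_5 = 6.5, pos_z_5 = 6.5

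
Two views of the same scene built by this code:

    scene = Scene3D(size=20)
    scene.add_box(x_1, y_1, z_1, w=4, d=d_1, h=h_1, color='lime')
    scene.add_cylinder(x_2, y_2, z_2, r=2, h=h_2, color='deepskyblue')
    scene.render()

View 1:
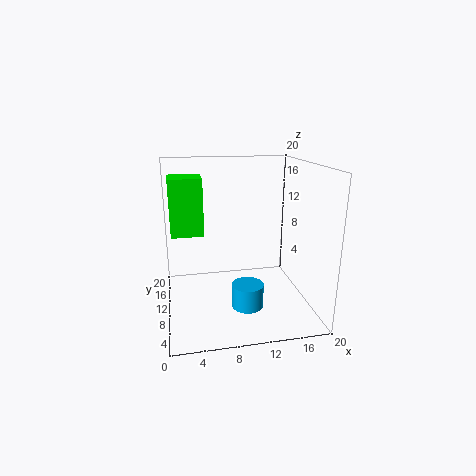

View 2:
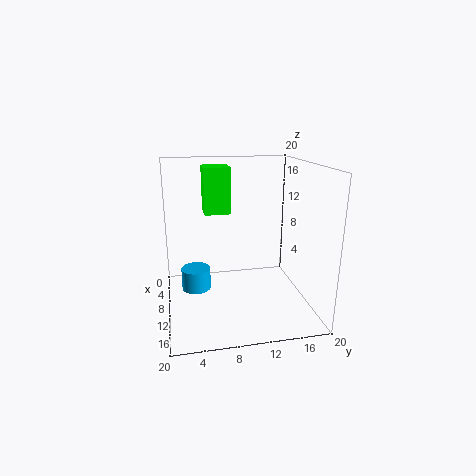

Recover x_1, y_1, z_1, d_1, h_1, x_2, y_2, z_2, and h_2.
x_1 = 1; y_1 = 6; z_1 = 12; d_1 = 4; h_1 = 7; x_2 = 10; y_2 = 4; z_2 = 3; h_2 = 3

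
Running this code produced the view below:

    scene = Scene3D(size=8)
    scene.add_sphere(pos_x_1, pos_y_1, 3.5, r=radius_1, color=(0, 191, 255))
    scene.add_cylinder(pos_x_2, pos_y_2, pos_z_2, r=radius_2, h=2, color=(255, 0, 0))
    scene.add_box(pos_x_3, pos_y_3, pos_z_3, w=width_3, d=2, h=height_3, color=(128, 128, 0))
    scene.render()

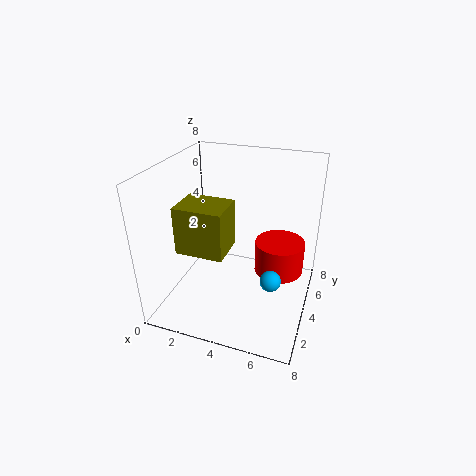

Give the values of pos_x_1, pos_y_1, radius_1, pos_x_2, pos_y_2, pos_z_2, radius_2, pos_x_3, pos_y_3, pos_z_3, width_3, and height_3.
pos_x_1 = 6.5
pos_y_1 = 1.5
radius_1 = 0.5
pos_x_2 = 6
pos_y_2 = 6
pos_z_2 = 1
radius_2 = 1.5
pos_x_3 = 1.5
pos_y_3 = 1.5
pos_z_3 = 4
width_3 = 2.5
height_3 = 2.5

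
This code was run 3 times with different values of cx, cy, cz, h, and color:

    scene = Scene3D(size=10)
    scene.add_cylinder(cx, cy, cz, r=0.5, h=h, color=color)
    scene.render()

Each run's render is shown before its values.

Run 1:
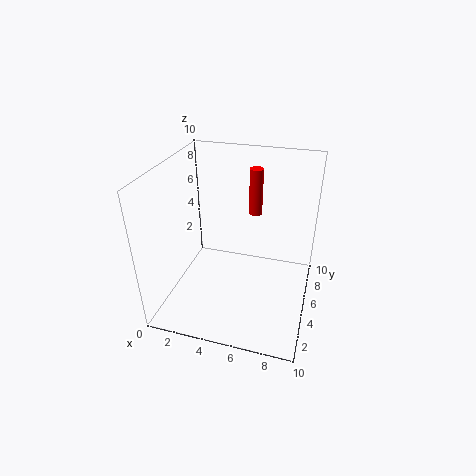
cx = 5.5, cy = 8, cz = 5.5, h = 3.5, color = 'red'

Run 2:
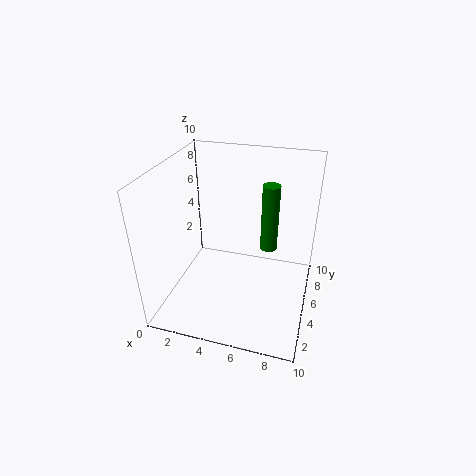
cx = 7.5, cy = 3, cz = 6, h = 4, color = 'green'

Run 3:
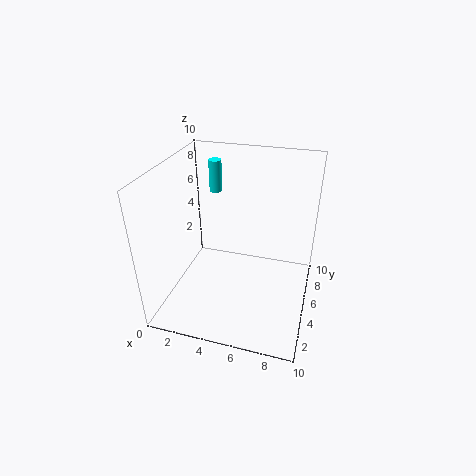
cx = 2, cy = 9, cz = 6.5, h = 2.5, color = 'cyan'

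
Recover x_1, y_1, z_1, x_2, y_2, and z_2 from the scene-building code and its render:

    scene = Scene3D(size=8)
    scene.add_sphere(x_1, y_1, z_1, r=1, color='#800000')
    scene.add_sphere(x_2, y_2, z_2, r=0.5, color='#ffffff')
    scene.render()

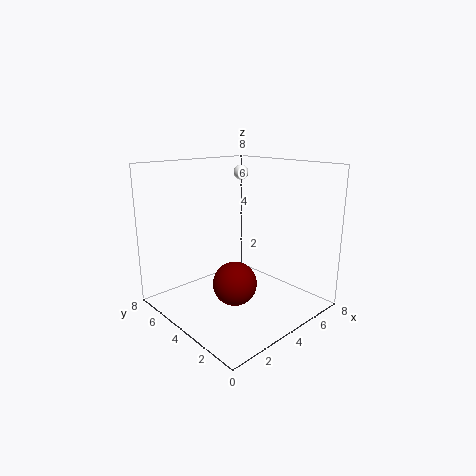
x_1 = 1.5, y_1 = 1.5, z_1 = 3, x_2 = 7.5, y_2 = 7.5, z_2 = 7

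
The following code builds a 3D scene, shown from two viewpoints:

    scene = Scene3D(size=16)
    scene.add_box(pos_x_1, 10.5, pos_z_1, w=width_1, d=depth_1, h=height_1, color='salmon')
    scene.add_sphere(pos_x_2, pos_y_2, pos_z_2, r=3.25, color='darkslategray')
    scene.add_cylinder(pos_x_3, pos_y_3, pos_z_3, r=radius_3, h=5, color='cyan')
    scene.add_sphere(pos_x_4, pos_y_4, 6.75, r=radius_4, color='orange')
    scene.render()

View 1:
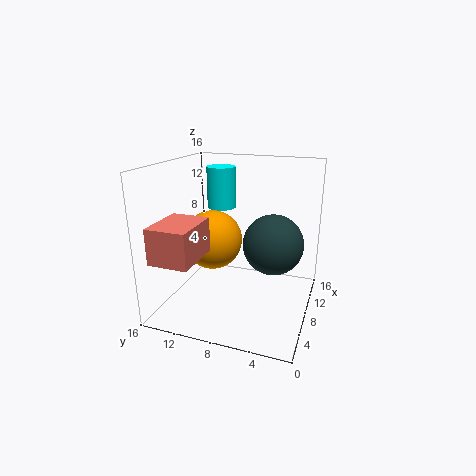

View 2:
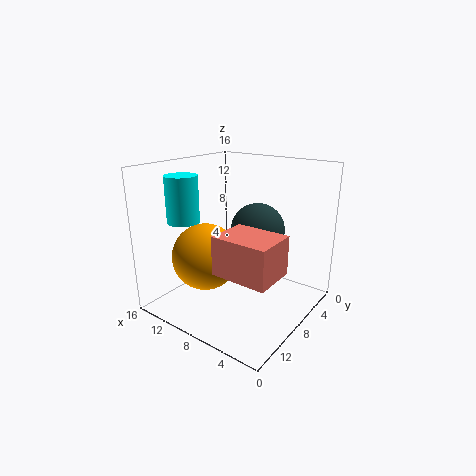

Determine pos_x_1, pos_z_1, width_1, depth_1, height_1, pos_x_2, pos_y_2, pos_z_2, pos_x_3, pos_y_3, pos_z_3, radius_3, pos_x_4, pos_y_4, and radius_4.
pos_x_1 = 0.5
pos_z_1 = 7
width_1 = 5.5
depth_1 = 4.25
height_1 = 3.75
pos_x_2 = 8
pos_y_2 = 4
pos_z_2 = 7.75
pos_x_3 = 12.5
pos_y_3 = 11.75
pos_z_3 = 10
radius_3 = 1.75
pos_x_4 = 9.5
pos_y_4 = 11.75
radius_4 = 3.5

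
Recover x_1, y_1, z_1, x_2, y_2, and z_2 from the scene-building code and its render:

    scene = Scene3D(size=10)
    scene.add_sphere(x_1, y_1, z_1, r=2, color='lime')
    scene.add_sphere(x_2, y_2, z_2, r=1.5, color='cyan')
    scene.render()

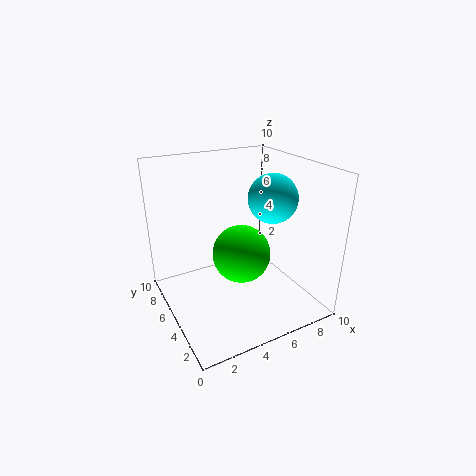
x_1 = 5
y_1 = 4.5
z_1 = 4
x_2 = 6
y_2 = 2.5
z_2 = 8.5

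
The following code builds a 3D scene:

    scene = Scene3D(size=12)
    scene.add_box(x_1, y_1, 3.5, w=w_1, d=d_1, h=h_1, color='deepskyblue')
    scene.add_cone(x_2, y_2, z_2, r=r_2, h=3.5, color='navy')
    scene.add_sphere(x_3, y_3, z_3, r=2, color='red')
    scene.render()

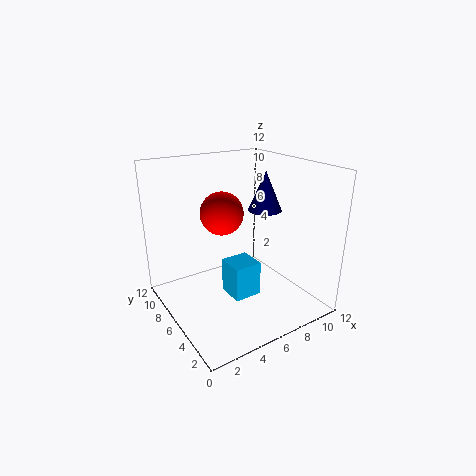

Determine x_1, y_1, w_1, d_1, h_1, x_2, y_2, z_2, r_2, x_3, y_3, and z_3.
x_1 = 3; y_1 = 1.5; w_1 = 2; d_1 = 2; h_1 = 2.5; x_2 = 9.5; y_2 = 7; z_2 = 7.5; r_2 = 1.5; x_3 = 6.5; y_3 = 9.5; z_3 = 7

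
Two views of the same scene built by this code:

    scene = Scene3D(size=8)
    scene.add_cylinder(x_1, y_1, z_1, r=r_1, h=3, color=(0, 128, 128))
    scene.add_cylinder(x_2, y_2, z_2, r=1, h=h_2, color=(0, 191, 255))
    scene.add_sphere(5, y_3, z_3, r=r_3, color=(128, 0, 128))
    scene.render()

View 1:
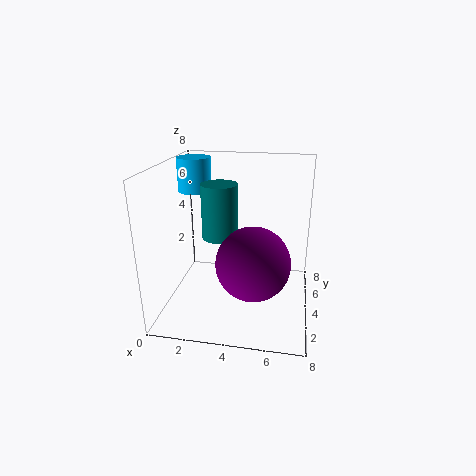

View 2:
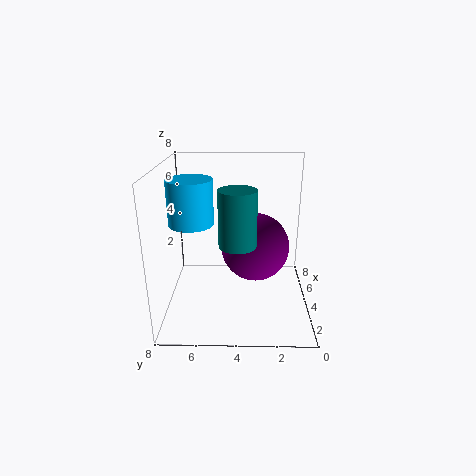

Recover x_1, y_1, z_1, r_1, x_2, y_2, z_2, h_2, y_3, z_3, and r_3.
x_1 = 3
y_1 = 4
z_1 = 4
r_1 = 1
x_2 = 1
y_2 = 6
z_2 = 6
h_2 = 2
y_3 = 3
z_3 = 3
r_3 = 2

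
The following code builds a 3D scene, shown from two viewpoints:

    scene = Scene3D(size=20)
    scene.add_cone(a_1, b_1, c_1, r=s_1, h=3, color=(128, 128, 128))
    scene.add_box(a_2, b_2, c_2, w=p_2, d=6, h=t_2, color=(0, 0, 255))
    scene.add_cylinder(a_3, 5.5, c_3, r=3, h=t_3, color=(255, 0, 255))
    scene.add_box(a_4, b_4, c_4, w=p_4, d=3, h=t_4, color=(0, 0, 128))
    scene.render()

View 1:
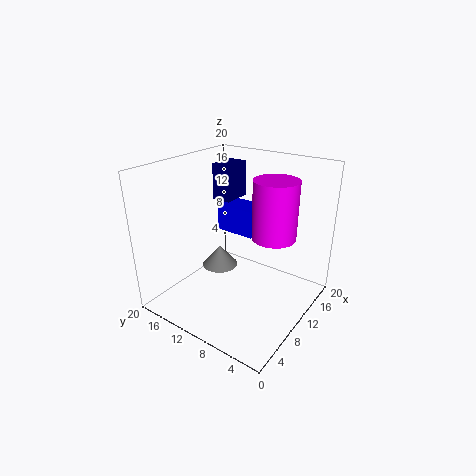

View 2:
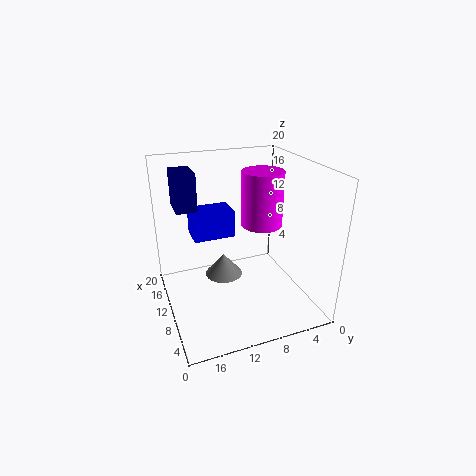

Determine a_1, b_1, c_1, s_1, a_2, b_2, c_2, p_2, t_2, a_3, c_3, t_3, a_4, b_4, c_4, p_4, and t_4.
a_1 = 9
b_1 = 12.5
c_1 = 5.5
s_1 = 2.5
a_2 = 12.5
b_2 = 9.5
c_2 = 9
p_2 = 4
t_2 = 4
a_3 = 12
c_3 = 10.5
t_3 = 8
a_4 = 14
b_4 = 14.5
c_4 = 13
p_4 = 4.5
t_4 = 5.5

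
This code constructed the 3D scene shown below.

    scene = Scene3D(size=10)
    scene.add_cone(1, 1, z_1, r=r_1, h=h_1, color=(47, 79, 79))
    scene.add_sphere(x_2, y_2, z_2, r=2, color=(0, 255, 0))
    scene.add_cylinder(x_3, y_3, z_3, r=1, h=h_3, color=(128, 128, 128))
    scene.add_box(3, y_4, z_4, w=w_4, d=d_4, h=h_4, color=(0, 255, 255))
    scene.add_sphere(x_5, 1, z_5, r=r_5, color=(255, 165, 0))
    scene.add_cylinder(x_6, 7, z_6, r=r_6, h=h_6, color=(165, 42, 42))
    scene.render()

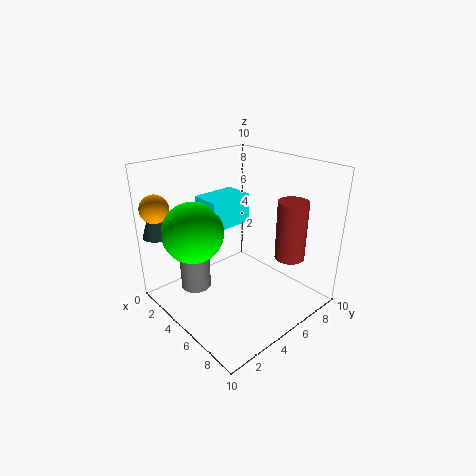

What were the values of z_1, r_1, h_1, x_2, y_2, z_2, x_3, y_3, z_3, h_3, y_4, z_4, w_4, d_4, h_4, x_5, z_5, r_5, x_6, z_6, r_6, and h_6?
z_1 = 5; r_1 = 1; h_1 = 3; x_2 = 4; y_2 = 2; z_2 = 6; x_3 = 4; y_3 = 2; z_3 = 2; h_3 = 4; y_4 = 3; z_4 = 6; w_4 = 2; d_4 = 3; h_4 = 2; x_5 = 1; z_5 = 7; r_5 = 1; x_6 = 8; z_6 = 4; r_6 = 1; h_6 = 4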